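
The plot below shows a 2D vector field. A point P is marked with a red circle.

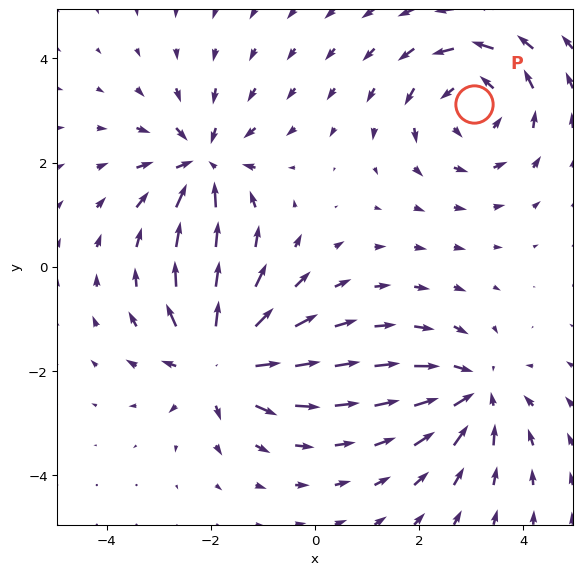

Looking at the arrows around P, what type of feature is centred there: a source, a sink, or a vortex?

vortex

At P (3.0, 3.1) the arrows circulate counterclockwise. Divergence ≈0, curl about +4 — near-zero divergence with nonzero curl is a vortex.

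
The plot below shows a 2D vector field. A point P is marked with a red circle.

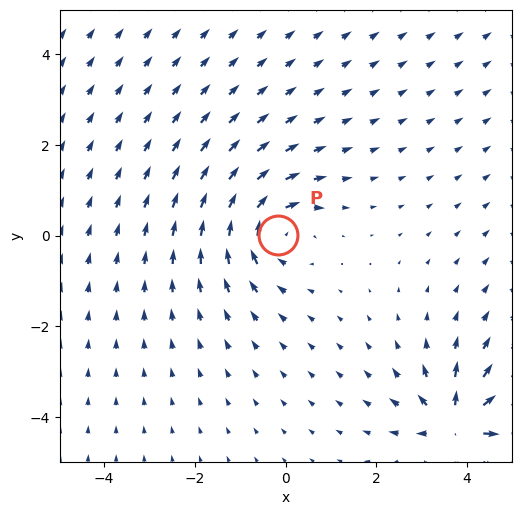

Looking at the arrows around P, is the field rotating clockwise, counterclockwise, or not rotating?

clockwise

Near P at (-0.2, 0.0) the arrows circulate clockwise. The curl (z-component) there is about -4; negative curl means clockwise rotation.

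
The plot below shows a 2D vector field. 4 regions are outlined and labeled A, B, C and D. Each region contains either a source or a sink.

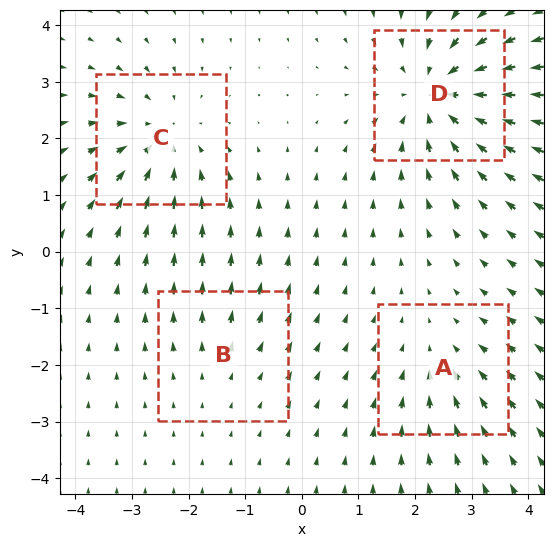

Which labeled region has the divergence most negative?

Divergence at each region's feature centre — A: about -3, B: about +2, C: about -4, D: about -6. Region D is most negative.

D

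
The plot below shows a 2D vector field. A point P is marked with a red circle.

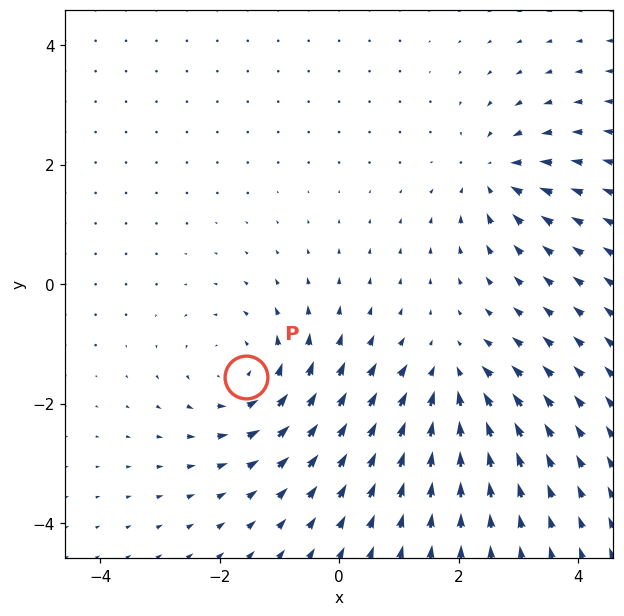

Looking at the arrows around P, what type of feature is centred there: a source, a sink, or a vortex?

vortex

At P (-1.6, -1.6) the arrows circulate counterclockwise. Divergence ≈0, curl about +4 — near-zero divergence with nonzero curl is a vortex.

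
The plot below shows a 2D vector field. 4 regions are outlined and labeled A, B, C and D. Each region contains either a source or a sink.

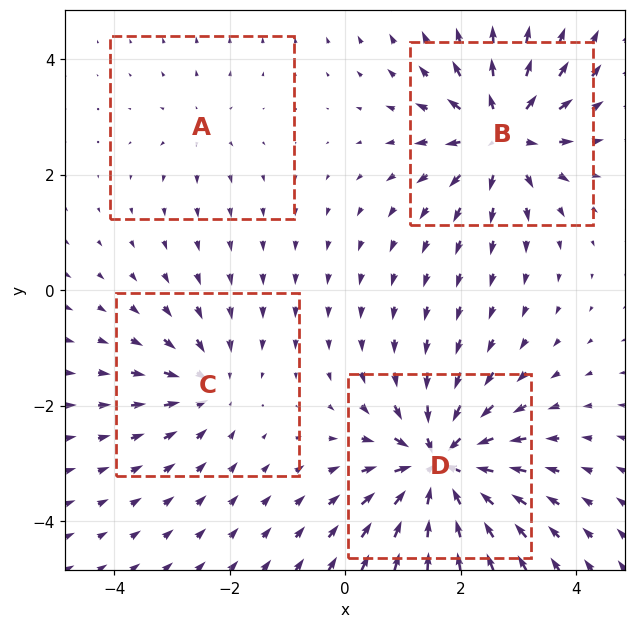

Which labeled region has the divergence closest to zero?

A

Divergence at each region's feature centre — A: about +2, B: about +7, C: about -4, D: about -8. Region A is closest to zero.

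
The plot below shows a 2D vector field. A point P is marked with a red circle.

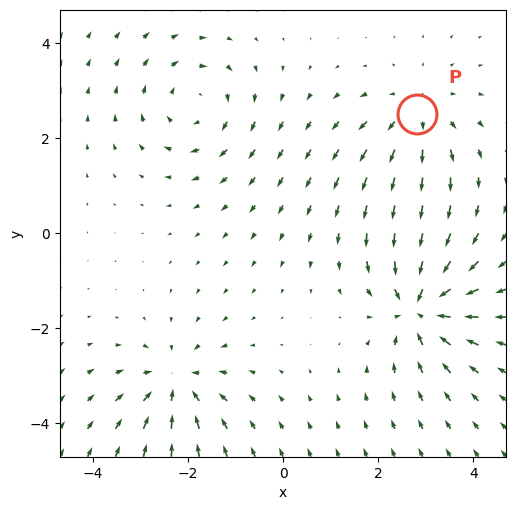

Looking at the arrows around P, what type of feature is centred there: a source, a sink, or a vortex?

source

At P (2.8, 2.5) the arrows spread outward. Divergence about +3, curl ≈0 — positive divergence with near-zero curl is a source.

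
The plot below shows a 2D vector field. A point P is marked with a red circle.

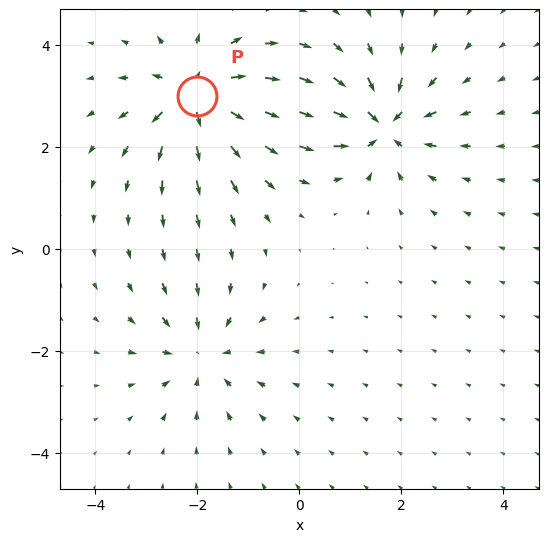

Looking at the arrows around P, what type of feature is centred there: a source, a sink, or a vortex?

At P (-2.0, 3.0) the arrows spread outward. Divergence about +7, curl ≈0 — positive divergence with near-zero curl is a source.

source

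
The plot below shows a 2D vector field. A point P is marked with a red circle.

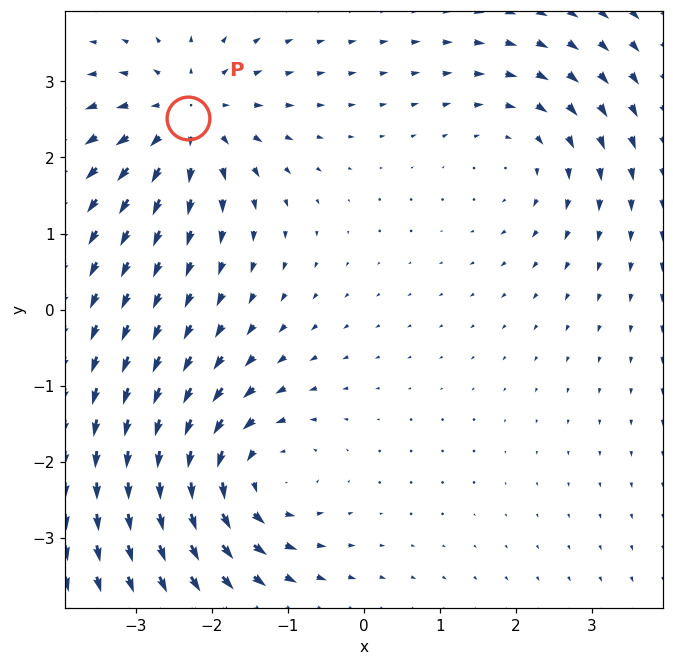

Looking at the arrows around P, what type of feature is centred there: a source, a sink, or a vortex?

At P (-2.3, 2.5) the arrows spread outward. Divergence about +4, curl ≈0 — positive divergence with near-zero curl is a source.

source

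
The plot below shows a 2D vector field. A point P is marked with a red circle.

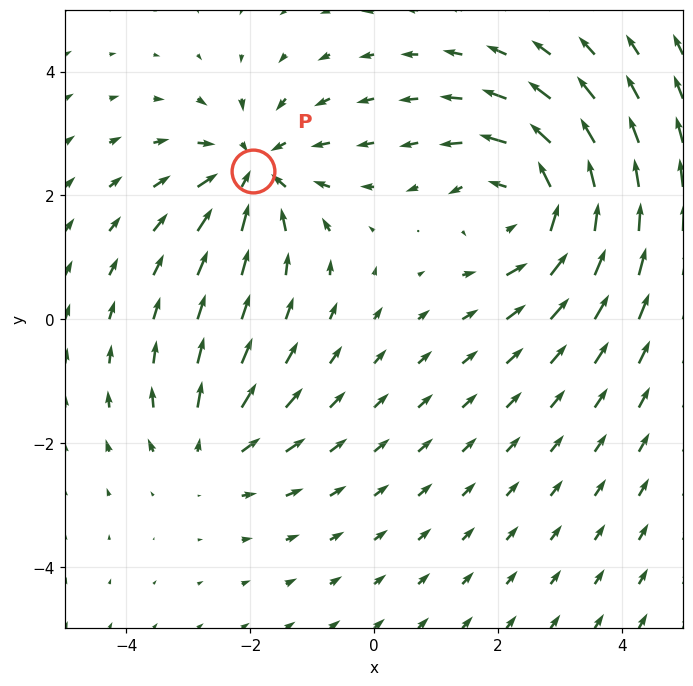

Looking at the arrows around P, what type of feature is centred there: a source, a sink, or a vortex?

sink

At P (-1.9, 2.4) the arrows converge inward. Divergence about -4, curl ≈0 — negative divergence with near-zero curl is a sink.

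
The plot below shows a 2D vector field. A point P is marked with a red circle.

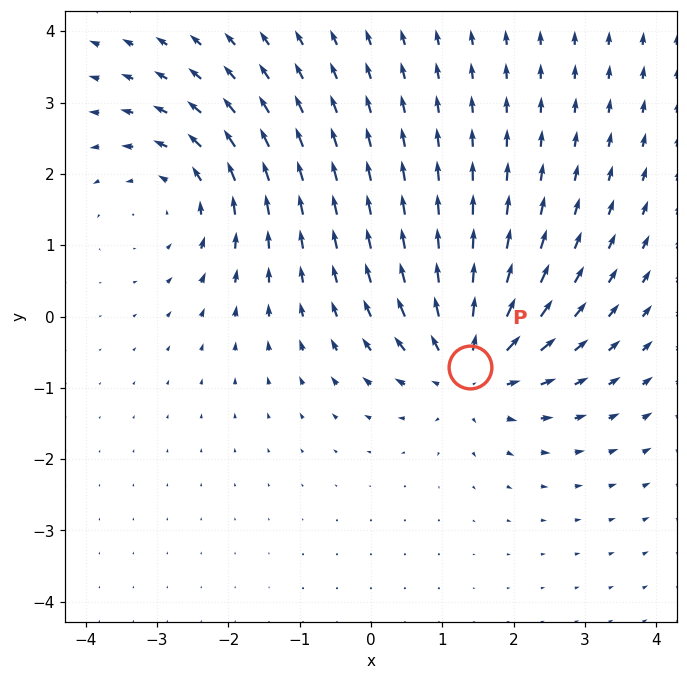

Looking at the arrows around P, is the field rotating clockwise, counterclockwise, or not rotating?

Near P at (1.4, -0.7) the arrows show no circulation. The curl there is ≈0.

not rotating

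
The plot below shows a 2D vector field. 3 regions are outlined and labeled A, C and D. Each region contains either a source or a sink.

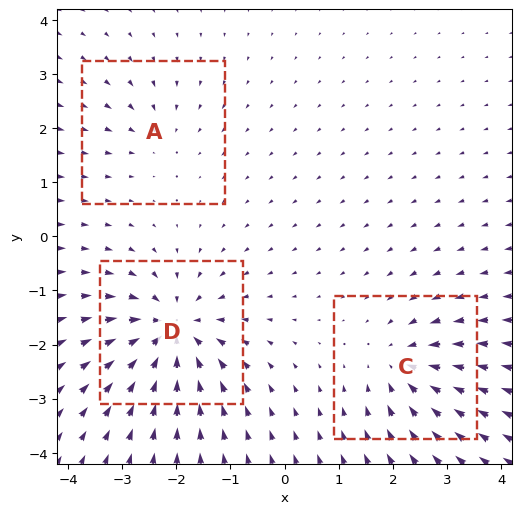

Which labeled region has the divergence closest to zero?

Divergence at each region's feature centre — A: about -2, C: about -4, D: about -6. Region A is closest to zero.

A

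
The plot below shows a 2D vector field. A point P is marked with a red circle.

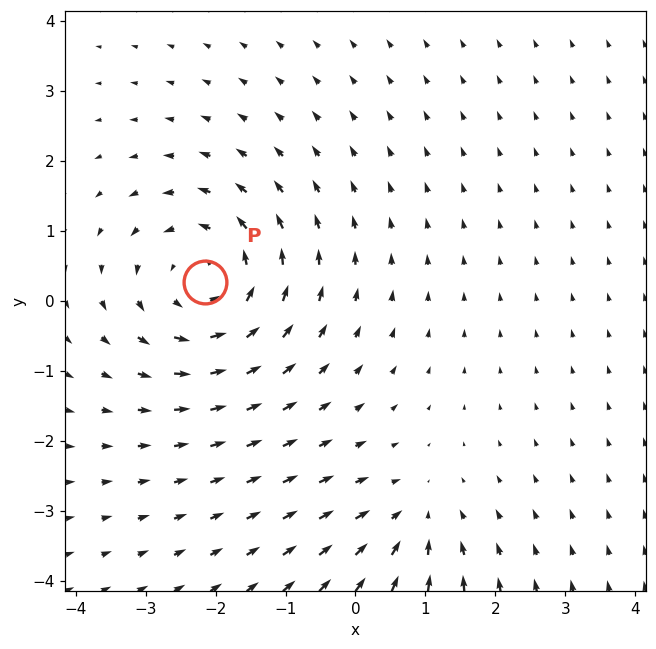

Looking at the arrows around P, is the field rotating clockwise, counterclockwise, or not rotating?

counterclockwise

Near P at (-2.1, 0.3) the arrows circulate counterclockwise. The curl (z-component) there is about +4; positive curl means counterclockwise rotation.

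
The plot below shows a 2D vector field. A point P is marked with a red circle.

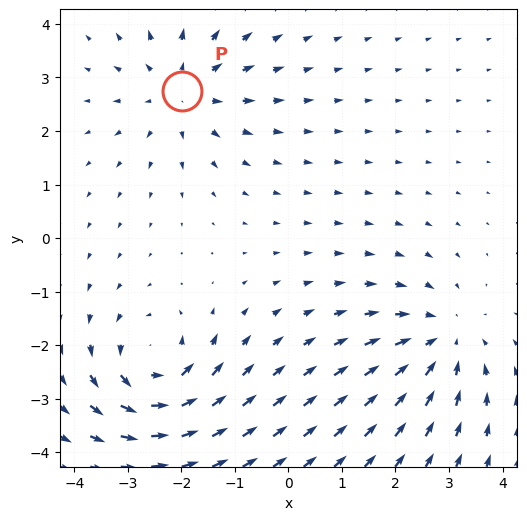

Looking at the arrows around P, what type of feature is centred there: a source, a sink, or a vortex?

source

At P (-2.0, 2.7) the arrows spread outward. Divergence about +4, curl ≈0 — positive divergence with near-zero curl is a source.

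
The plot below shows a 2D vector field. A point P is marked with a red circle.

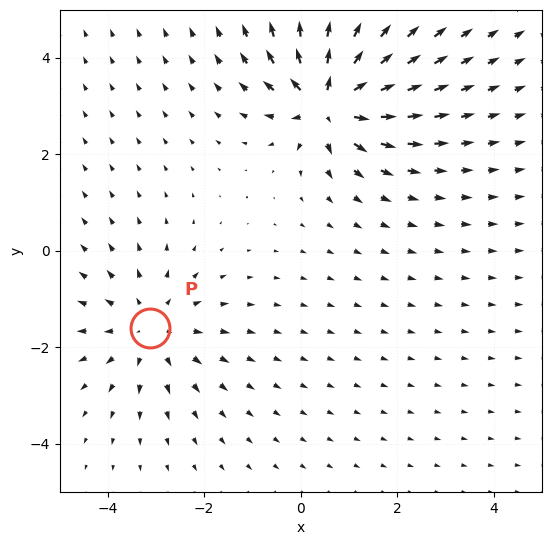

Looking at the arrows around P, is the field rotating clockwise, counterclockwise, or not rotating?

Near P at (-3.1, -1.6) the arrows show no circulation. The curl there is ≈0.

not rotating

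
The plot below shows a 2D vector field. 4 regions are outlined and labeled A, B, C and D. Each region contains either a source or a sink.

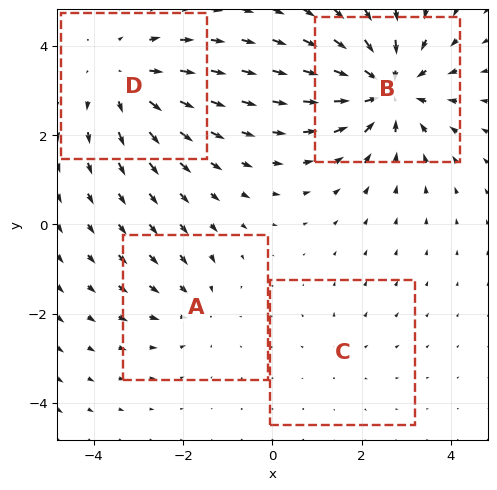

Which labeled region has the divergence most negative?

B

Divergence at each region's feature centre — A: about -3, B: about -6, C: about +2, D: about +4. Region B is most negative.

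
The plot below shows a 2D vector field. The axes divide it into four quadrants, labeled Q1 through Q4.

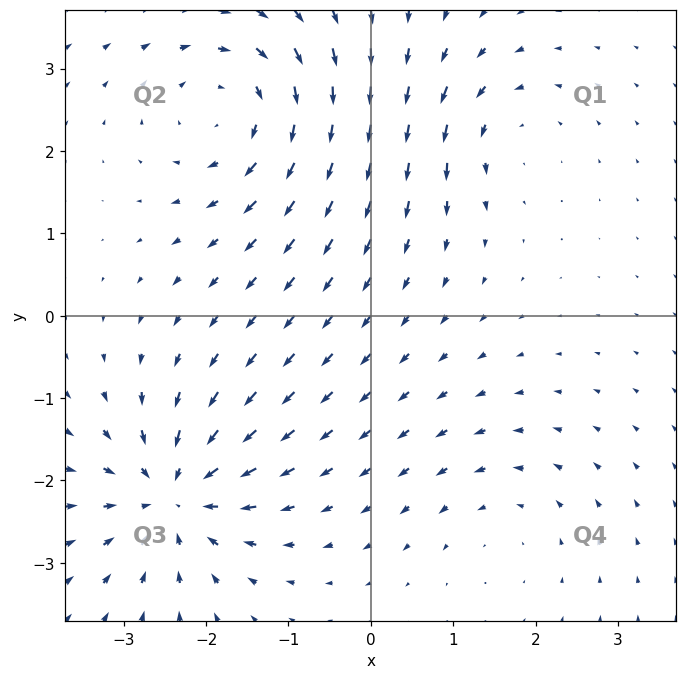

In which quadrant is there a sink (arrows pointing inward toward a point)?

Q3

The sink sits at approximately (-2.4, -2.2), which lies in quadrant Q3. The divergence there is about -6, negative as expected for a sink.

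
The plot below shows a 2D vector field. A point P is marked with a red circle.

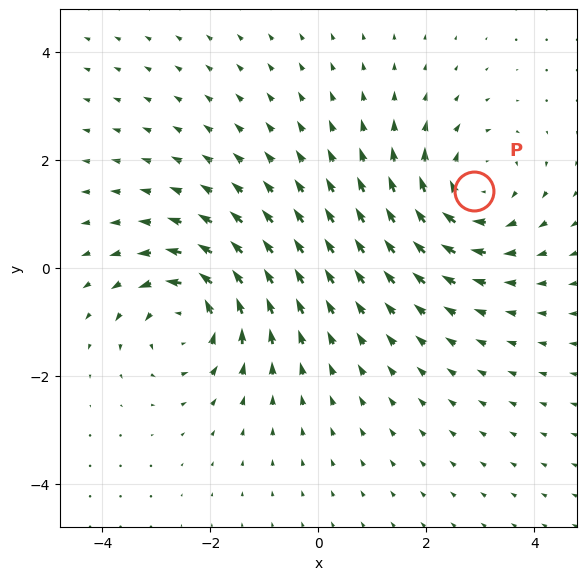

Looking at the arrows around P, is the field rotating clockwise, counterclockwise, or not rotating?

clockwise

Near P at (2.9, 1.4) the arrows circulate clockwise. The curl (z-component) there is about -3; negative curl means clockwise rotation.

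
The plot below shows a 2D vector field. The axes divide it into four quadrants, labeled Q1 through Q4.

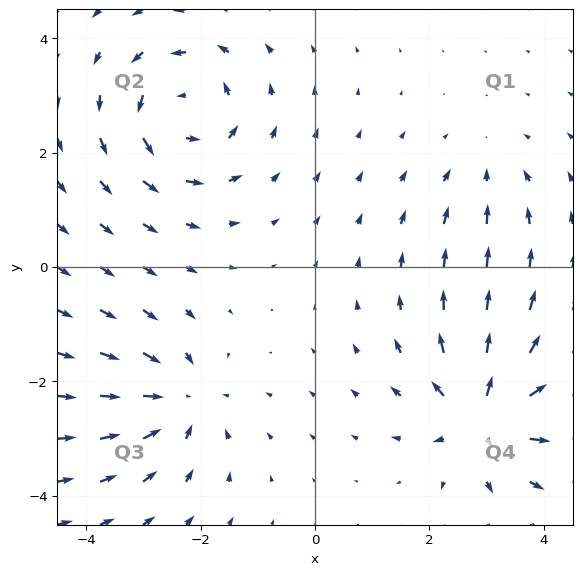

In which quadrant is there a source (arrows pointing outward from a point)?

The source sits at approximately (3.0, -2.6), which lies in quadrant Q4. The divergence there is about +7, positive as expected for a source.

Q4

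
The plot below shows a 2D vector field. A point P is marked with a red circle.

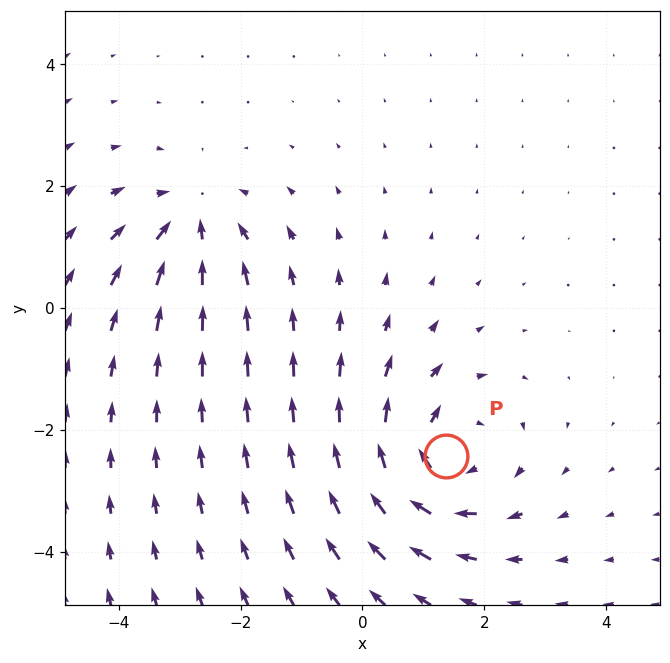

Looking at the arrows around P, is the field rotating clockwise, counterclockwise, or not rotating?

clockwise

Near P at (1.4, -2.4) the arrows circulate clockwise. The curl (z-component) there is about -4; negative curl means clockwise rotation.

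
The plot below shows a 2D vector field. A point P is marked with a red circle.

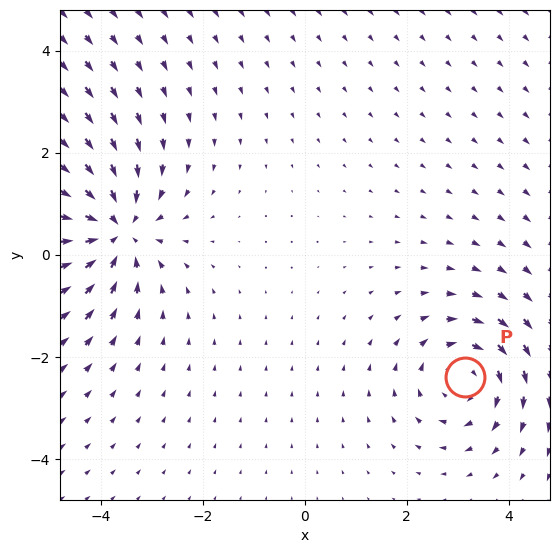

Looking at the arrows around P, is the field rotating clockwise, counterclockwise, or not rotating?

clockwise

Near P at (3.1, -2.4) the arrows circulate clockwise. The curl (z-component) there is about -3; negative curl means clockwise rotation.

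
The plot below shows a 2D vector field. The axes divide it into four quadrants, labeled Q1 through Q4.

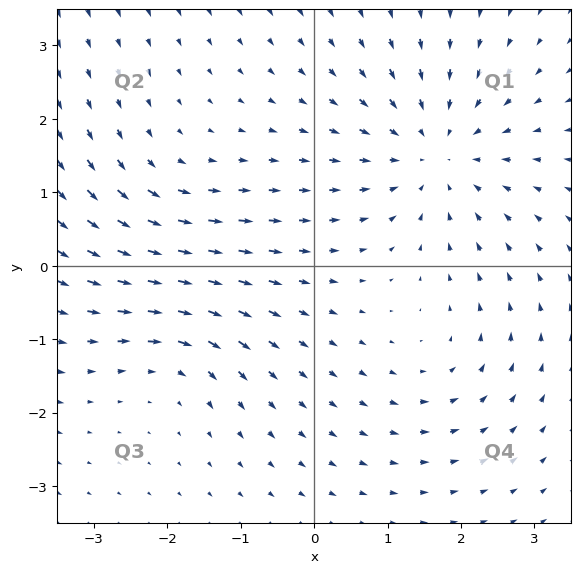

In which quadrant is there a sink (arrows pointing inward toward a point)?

The sink sits at approximately (1.7, 1.5), which lies in quadrant Q1. The divergence there is about -4, negative as expected for a sink.

Q1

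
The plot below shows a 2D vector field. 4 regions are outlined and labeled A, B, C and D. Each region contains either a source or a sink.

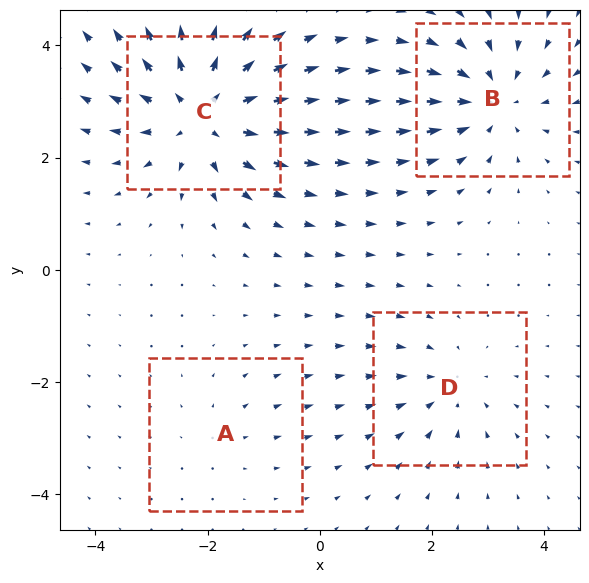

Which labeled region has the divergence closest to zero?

Divergence at each region's feature centre — A: about +2, B: about -5, C: about +6, D: about -3. Region A is closest to zero.

A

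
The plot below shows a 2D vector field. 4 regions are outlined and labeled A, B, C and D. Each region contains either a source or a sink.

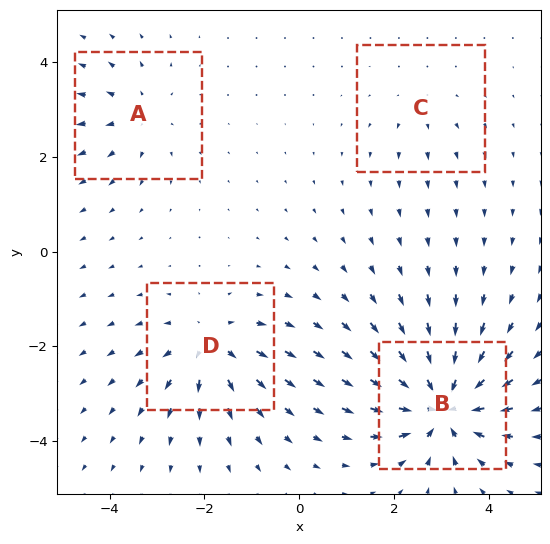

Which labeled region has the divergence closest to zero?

Divergence at each region's feature centre — A: about +4, B: about -9, C: about +2, D: about +5. Region C is closest to zero.

C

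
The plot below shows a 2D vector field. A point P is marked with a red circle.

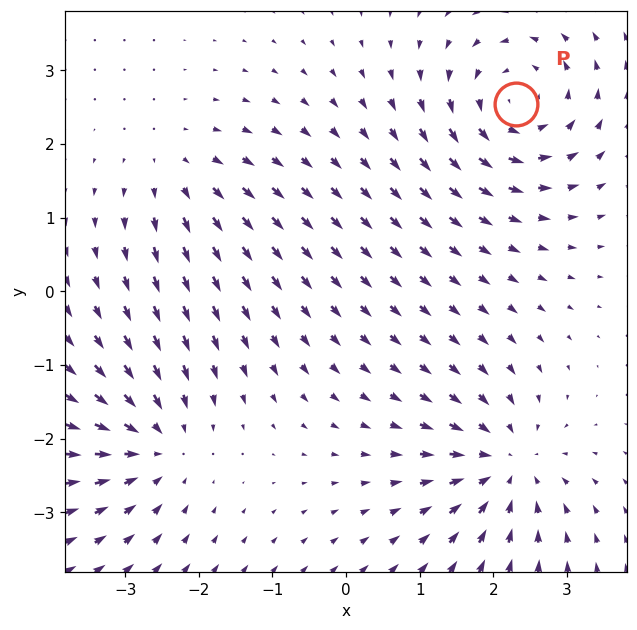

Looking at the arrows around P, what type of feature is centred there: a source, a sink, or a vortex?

At P (2.3, 2.5) the arrows circulate counterclockwise. Divergence ≈0, curl about +5 — near-zero divergence with nonzero curl is a vortex.

vortex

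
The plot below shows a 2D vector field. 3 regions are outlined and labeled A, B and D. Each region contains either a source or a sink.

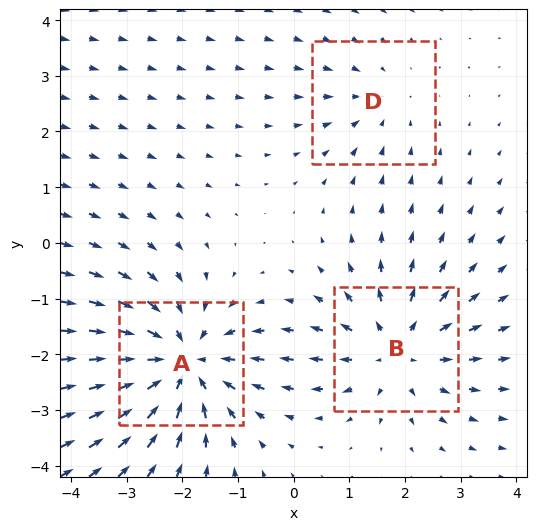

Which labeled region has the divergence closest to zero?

Divergence at each region's feature centre — A: about -4, B: about +3, D: about -2. Region D is closest to zero.

D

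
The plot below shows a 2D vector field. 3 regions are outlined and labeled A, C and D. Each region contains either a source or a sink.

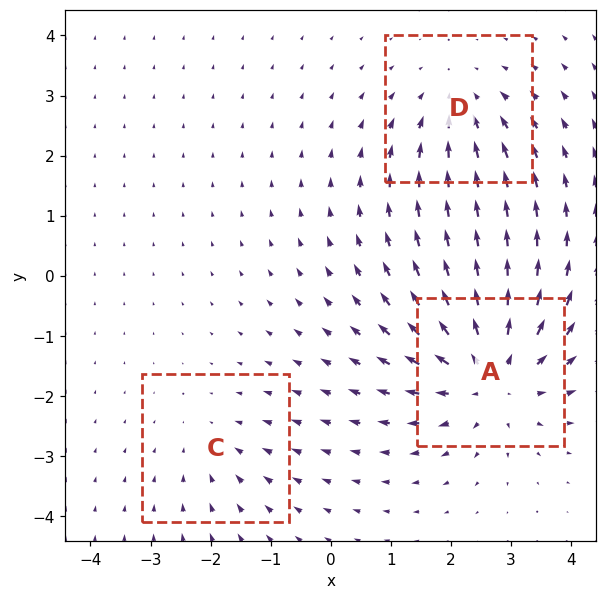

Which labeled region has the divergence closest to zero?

C

Divergence at each region's feature centre — A: about +5, C: about -2, D: about -3. Region C is closest to zero.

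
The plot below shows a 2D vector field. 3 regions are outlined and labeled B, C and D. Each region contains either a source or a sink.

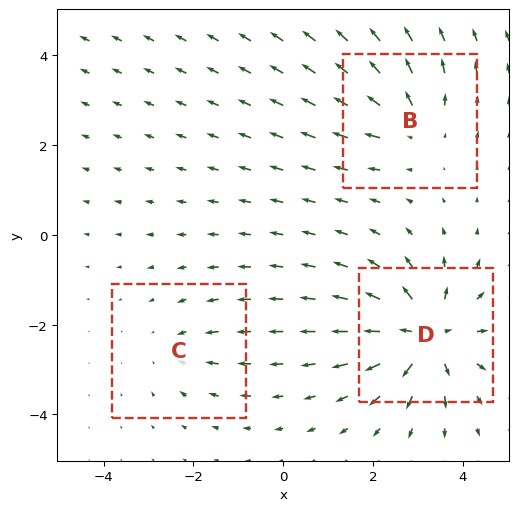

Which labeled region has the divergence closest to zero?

C

Divergence at each region's feature centre — B: about +3, C: about -2, D: about +6. Region C is closest to zero.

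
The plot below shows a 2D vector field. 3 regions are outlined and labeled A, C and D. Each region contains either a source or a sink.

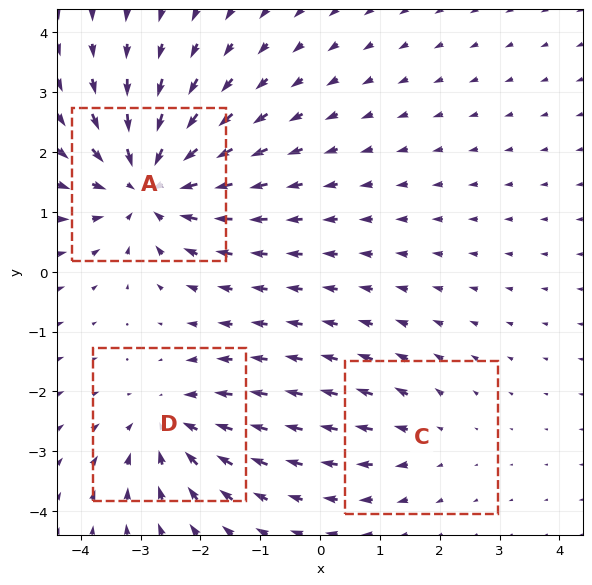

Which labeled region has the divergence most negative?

Divergence at each region's feature centre — A: about -5, C: about +2, D: about -3. Region A is most negative.

A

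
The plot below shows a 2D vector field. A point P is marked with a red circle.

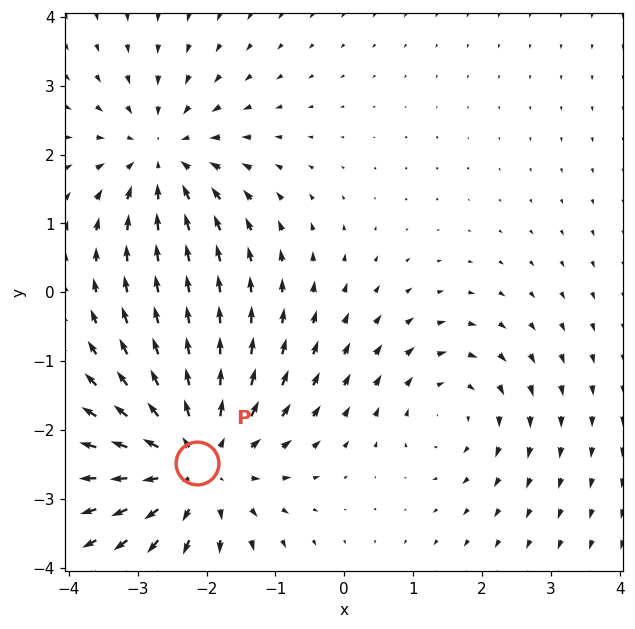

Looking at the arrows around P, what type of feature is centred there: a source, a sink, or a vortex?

At P (-2.1, -2.5) the arrows spread outward. Divergence about +4, curl ≈0 — positive divergence with near-zero curl is a source.

source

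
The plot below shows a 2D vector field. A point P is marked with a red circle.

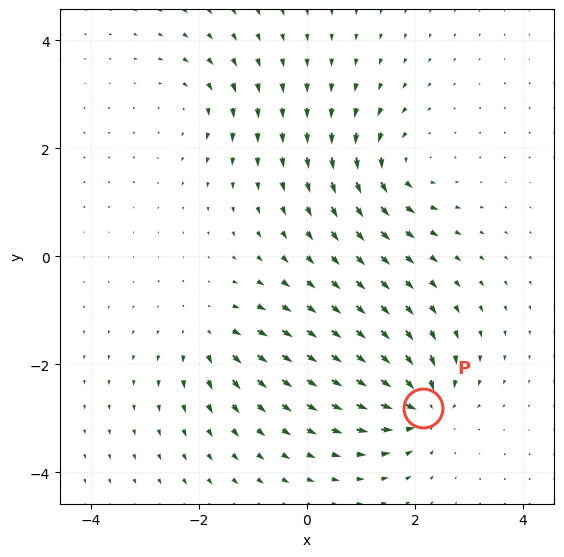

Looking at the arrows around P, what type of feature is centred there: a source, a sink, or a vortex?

sink

At P (2.1, -2.8) the arrows converge inward. Divergence about -6, curl ≈0 — negative divergence with near-zero curl is a sink.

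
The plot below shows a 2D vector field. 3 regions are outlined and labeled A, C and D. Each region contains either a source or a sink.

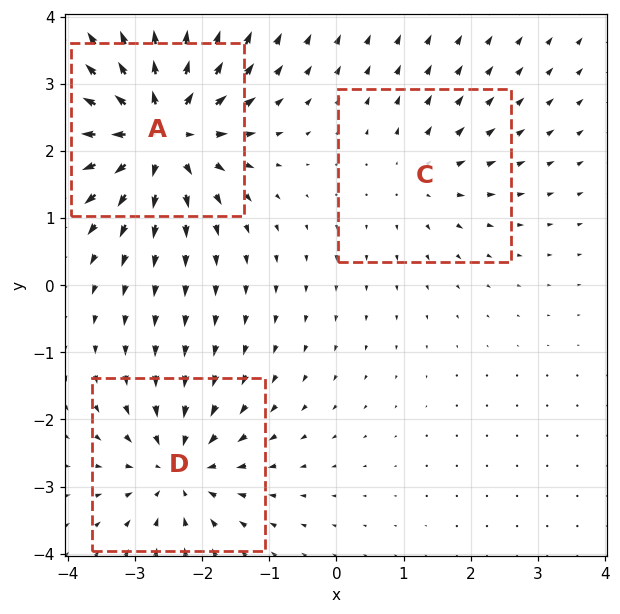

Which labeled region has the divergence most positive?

Divergence at each region's feature centre — A: about +6, C: about +2, D: about -4. Region A is most positive.

A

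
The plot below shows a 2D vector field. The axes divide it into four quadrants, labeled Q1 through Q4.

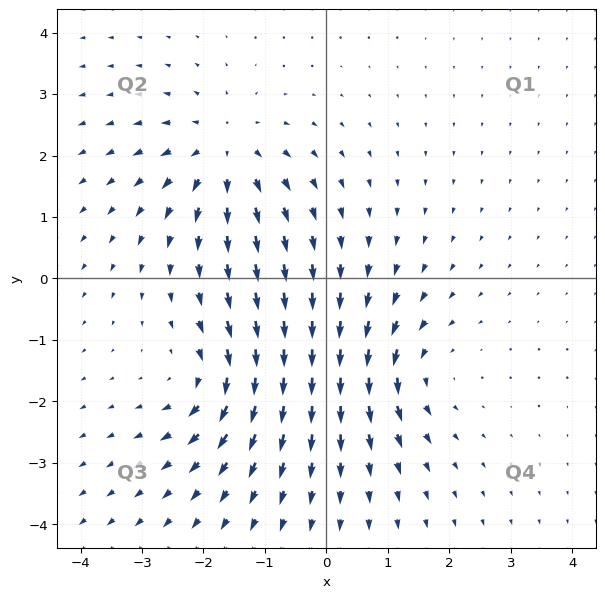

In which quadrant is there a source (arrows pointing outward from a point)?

The source sits at approximately (-1.7, 2.1), which lies in quadrant Q2. The divergence there is about +6, positive as expected for a source.

Q2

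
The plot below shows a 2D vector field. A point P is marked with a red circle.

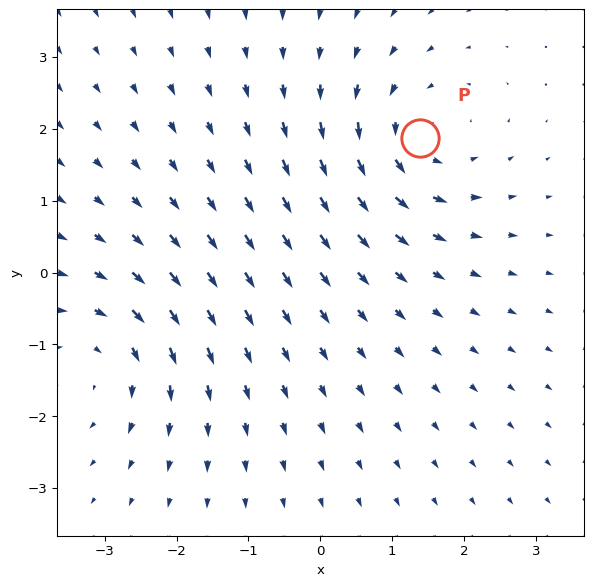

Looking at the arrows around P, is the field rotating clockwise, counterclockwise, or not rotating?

Near P at (1.4, 1.9) the arrows circulate counterclockwise. The curl (z-component) there is about +5; positive curl means counterclockwise rotation.

counterclockwise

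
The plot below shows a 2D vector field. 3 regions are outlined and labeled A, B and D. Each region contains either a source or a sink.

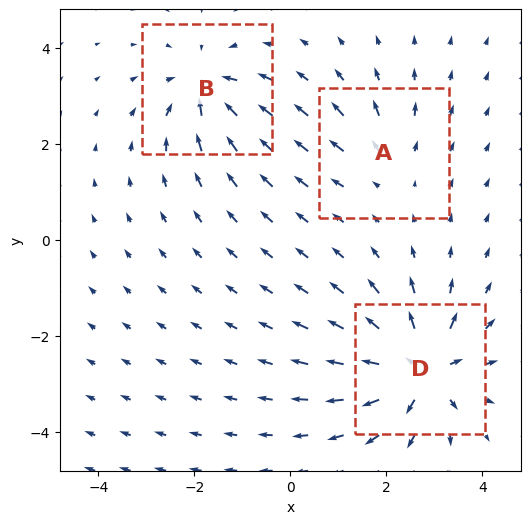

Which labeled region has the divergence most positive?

Divergence at each region's feature centre — A: about +2, B: about -4, D: about +6. Region D is most positive.

D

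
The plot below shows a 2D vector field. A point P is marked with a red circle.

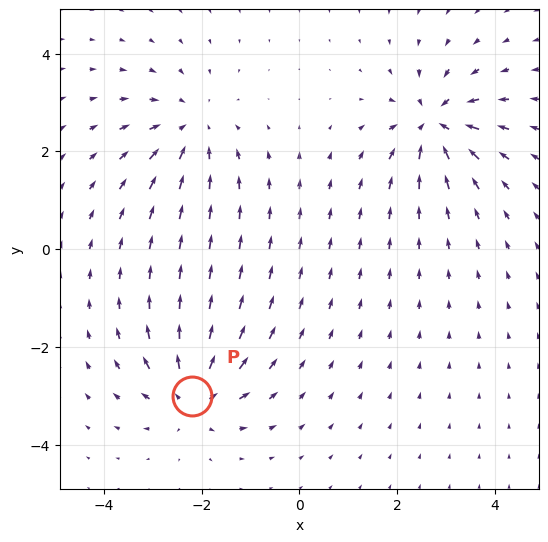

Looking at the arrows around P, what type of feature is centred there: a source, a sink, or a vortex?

At P (-2.2, -3.0) the arrows spread outward. Divergence about +6, curl ≈0 — positive divergence with near-zero curl is a source.

source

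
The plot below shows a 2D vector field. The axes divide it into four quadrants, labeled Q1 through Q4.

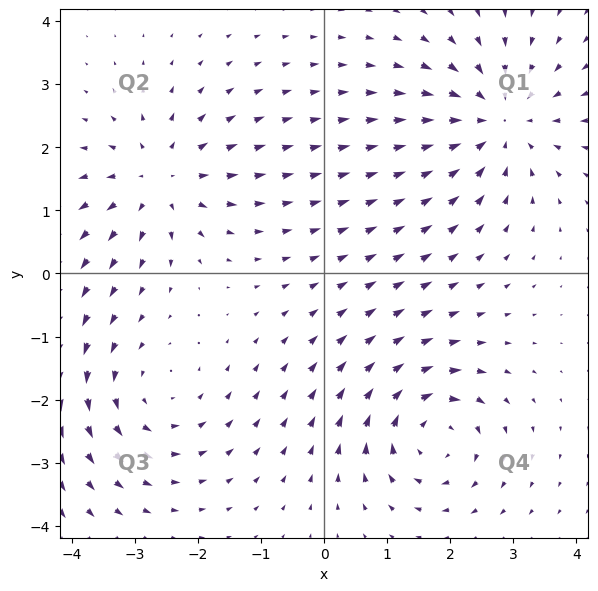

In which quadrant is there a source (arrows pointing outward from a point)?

Q2

The source sits at approximately (-2.6, 1.5), which lies in quadrant Q2. The divergence there is about +4, positive as expected for a source.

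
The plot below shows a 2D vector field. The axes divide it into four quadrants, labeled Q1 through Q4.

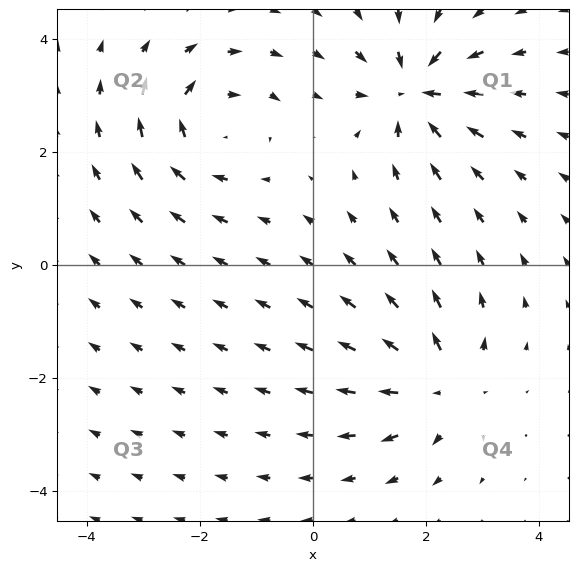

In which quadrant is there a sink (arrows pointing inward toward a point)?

Q1

The sink sits at approximately (1.8, 3.1), which lies in quadrant Q1. The divergence there is about -6, negative as expected for a sink.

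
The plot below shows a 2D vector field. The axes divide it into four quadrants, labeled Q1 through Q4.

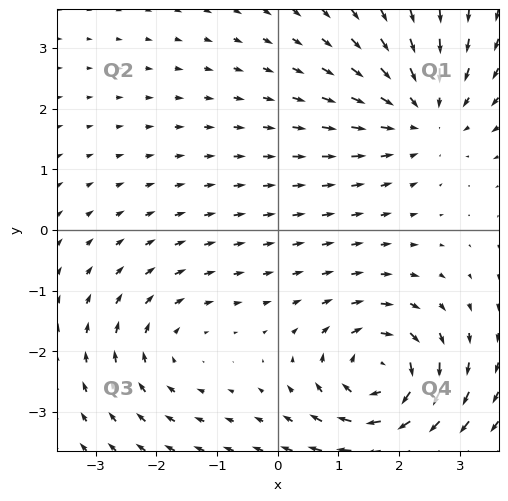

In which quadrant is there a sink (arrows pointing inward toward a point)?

Q1

The sink sits at approximately (2.4, 1.9), which lies in quadrant Q1. The divergence there is about -4, negative as expected for a sink.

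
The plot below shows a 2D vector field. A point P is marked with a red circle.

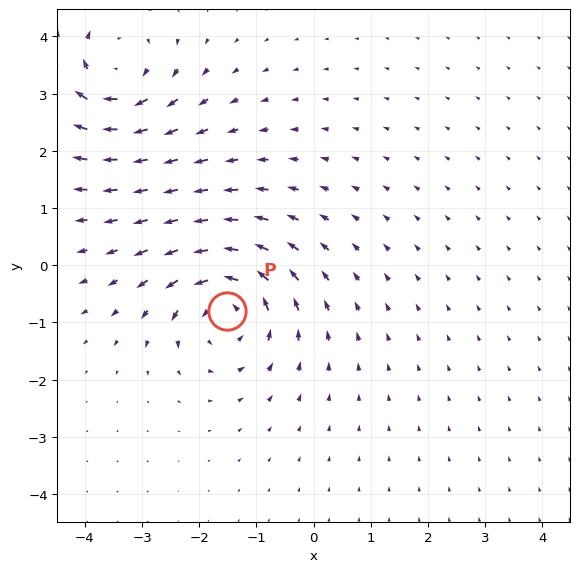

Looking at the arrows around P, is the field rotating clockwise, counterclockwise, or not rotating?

Near P at (-1.5, -0.8) the arrows circulate counterclockwise. The curl (z-component) there is about +5; positive curl means counterclockwise rotation.

counterclockwise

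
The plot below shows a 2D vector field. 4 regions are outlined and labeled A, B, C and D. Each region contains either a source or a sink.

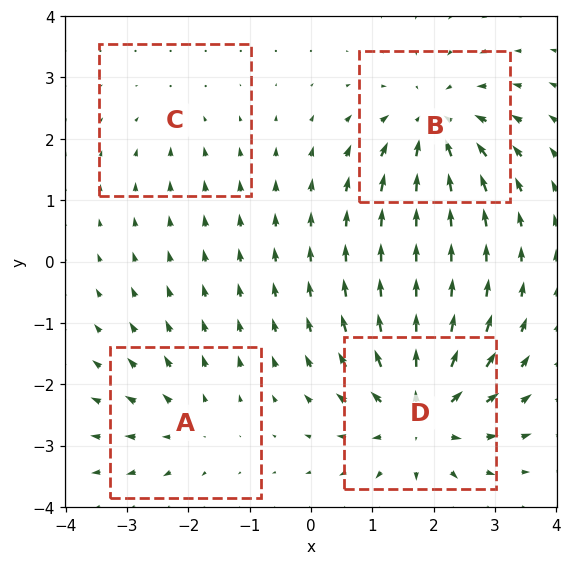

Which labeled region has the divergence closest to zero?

Divergence at each region's feature centre — A: about +3, B: about -6, C: about -2, D: about +7. Region C is closest to zero.

C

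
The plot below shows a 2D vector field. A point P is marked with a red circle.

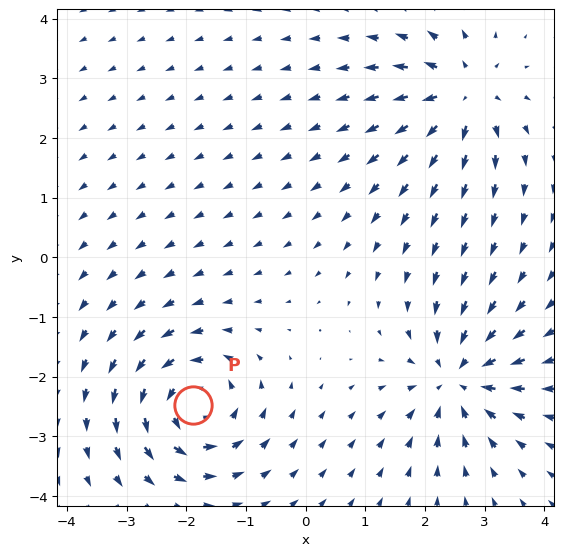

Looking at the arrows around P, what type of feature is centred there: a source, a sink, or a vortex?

At P (-1.9, -2.5) the arrows circulate counterclockwise. Divergence ≈0, curl about +7 — near-zero divergence with nonzero curl is a vortex.

vortex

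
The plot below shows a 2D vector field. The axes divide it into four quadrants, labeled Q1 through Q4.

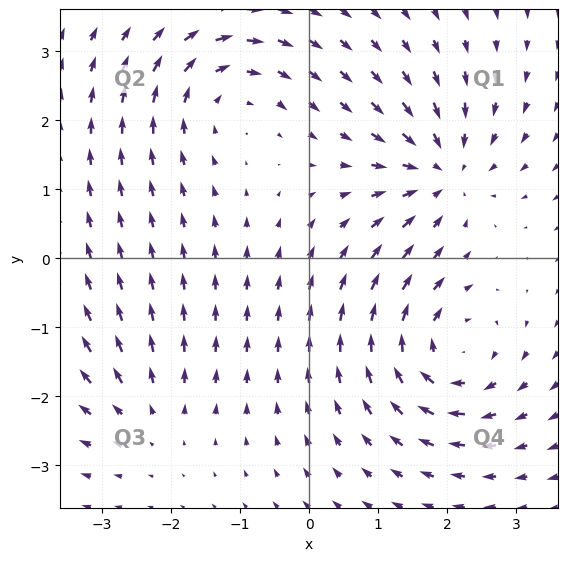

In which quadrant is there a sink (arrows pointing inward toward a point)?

Q1

The sink sits at approximately (1.9, 1.3), which lies in quadrant Q1. The divergence there is about -6, negative as expected for a sink.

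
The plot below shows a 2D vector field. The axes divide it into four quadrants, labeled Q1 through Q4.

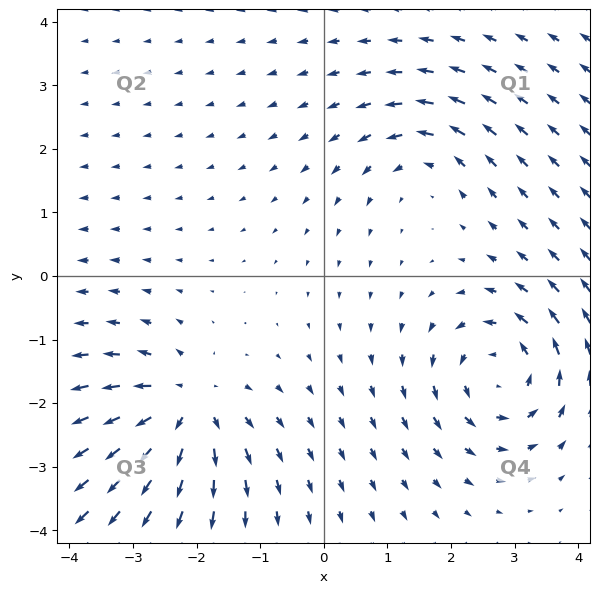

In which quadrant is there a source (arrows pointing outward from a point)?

The source sits at approximately (-2.2, -2.1), which lies in quadrant Q3. The divergence there is about +5, positive as expected for a source.

Q3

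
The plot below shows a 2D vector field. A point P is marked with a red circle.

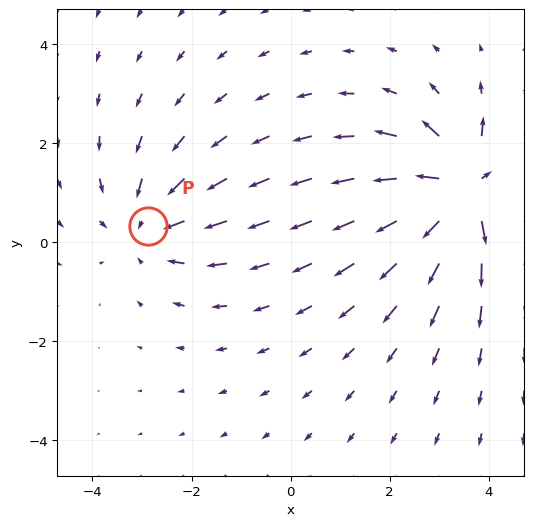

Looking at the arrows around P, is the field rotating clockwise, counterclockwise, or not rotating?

not rotating

Near P at (-2.9, 0.3) the arrows show no circulation. The curl there is ≈0.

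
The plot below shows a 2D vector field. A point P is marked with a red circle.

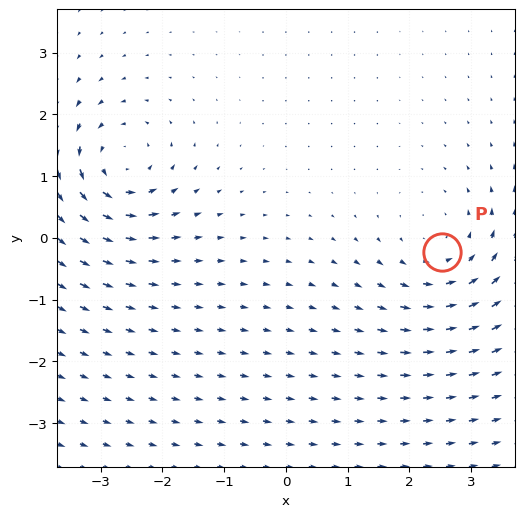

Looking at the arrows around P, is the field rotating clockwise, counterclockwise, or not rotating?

counterclockwise

Near P at (2.5, -0.2) the arrows circulate counterclockwise. The curl (z-component) there is about +4; positive curl means counterclockwise rotation.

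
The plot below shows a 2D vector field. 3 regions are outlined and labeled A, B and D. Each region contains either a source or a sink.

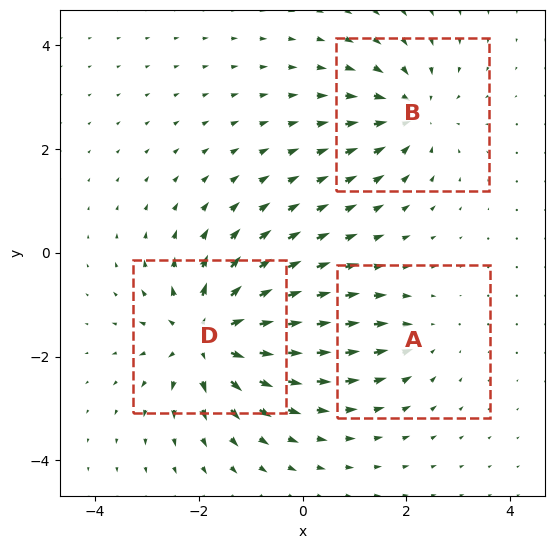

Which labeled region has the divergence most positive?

Divergence at each region's feature centre — A: about -2, B: about -3, D: about +5. Region D is most positive.

D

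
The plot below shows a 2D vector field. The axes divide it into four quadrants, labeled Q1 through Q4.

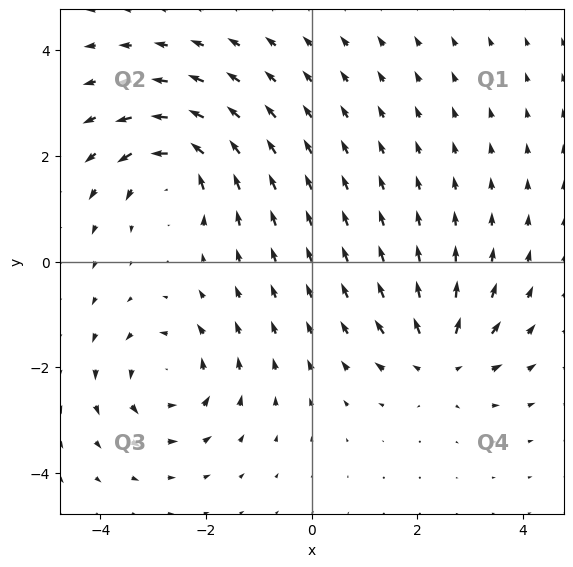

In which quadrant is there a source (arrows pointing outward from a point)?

Q4

The source sits at approximately (2.4, -1.9), which lies in quadrant Q4. The divergence there is about +5, positive as expected for a source.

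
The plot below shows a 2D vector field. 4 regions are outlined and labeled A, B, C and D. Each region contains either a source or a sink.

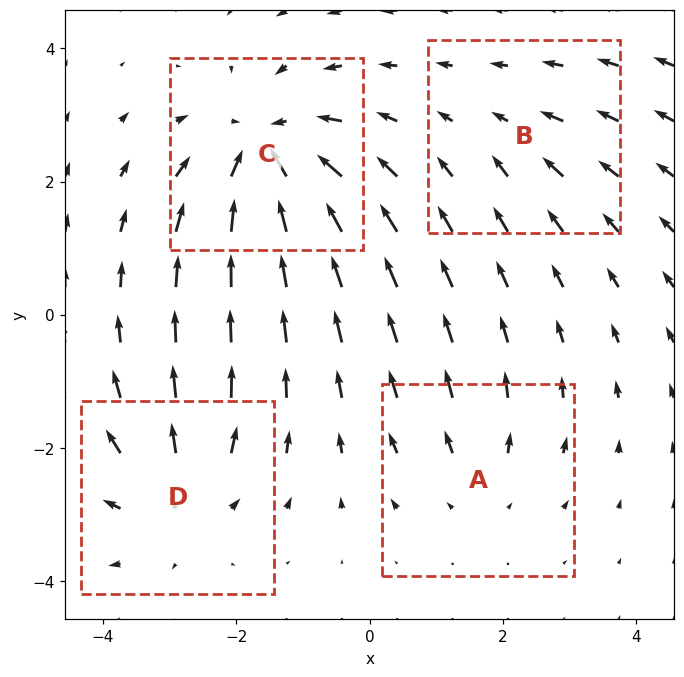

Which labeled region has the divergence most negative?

C

Divergence at each region's feature centre — A: about +3, B: about -2, C: about -6, D: about +4. Region C is most negative.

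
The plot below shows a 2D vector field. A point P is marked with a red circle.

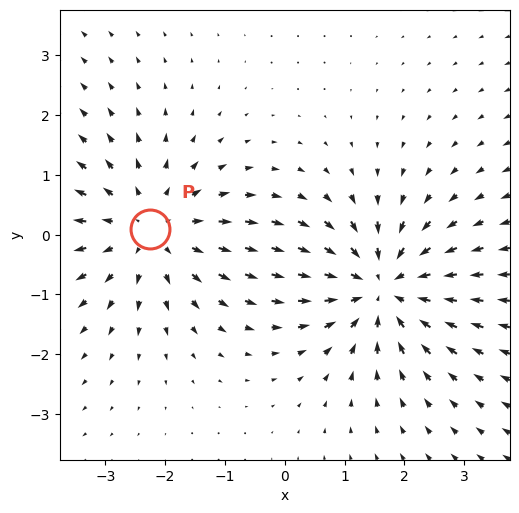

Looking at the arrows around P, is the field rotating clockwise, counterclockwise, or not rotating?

not rotating

Near P at (-2.3, 0.1) the arrows show no circulation. The curl there is ≈0.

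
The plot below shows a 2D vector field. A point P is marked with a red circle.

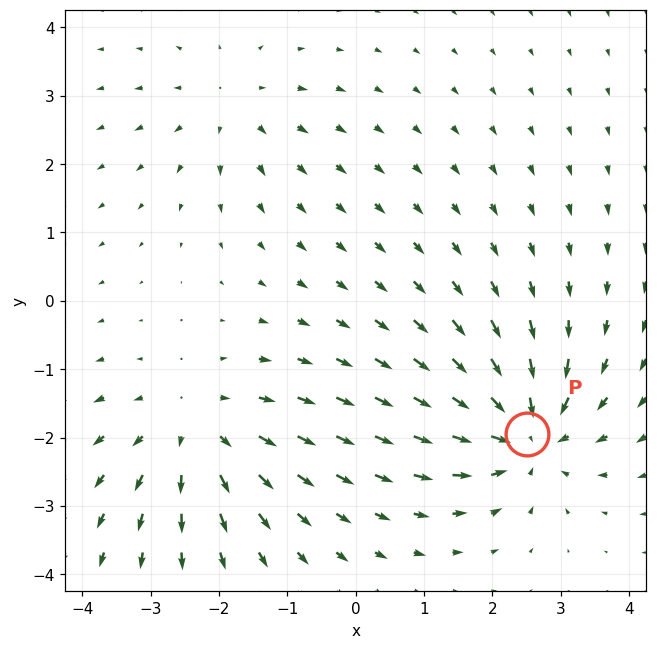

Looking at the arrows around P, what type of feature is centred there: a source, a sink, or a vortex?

At P (2.5, -1.9) the arrows converge inward. Divergence about -5, curl ≈0 — negative divergence with near-zero curl is a sink.

sink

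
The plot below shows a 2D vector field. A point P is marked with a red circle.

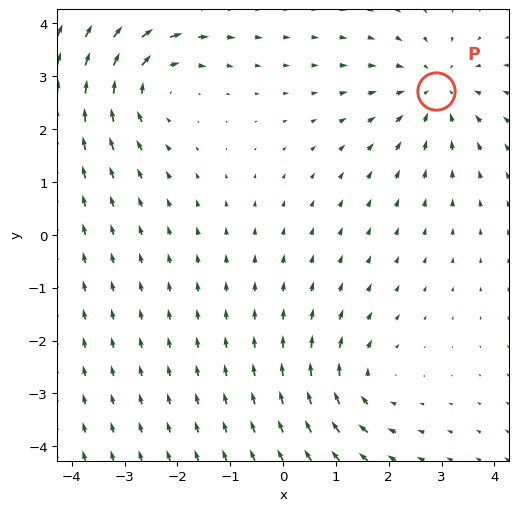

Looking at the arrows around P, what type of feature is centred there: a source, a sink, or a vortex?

At P (2.9, 2.7) the arrows converge inward. Divergence about -3, curl ≈0 — negative divergence with near-zero curl is a sink.

sink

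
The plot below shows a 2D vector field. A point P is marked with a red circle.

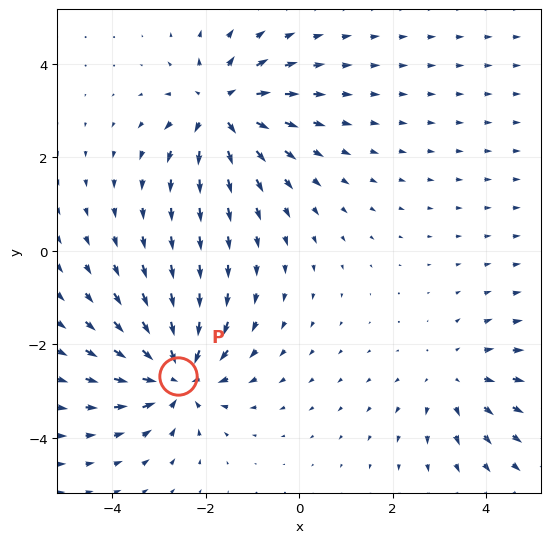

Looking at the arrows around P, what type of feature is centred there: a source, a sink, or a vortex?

sink

At P (-2.6, -2.7) the arrows converge inward. Divergence about -5, curl ≈0 — negative divergence with near-zero curl is a sink.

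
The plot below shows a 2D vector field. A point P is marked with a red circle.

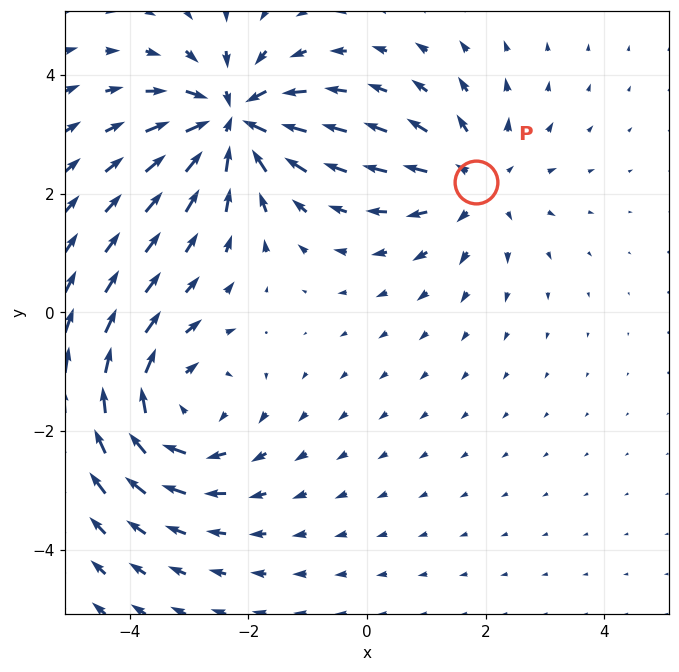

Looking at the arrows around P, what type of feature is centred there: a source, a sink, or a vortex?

At P (1.8, 2.2) the arrows spread outward. Divergence about +3, curl ≈0 — positive divergence with near-zero curl is a source.

source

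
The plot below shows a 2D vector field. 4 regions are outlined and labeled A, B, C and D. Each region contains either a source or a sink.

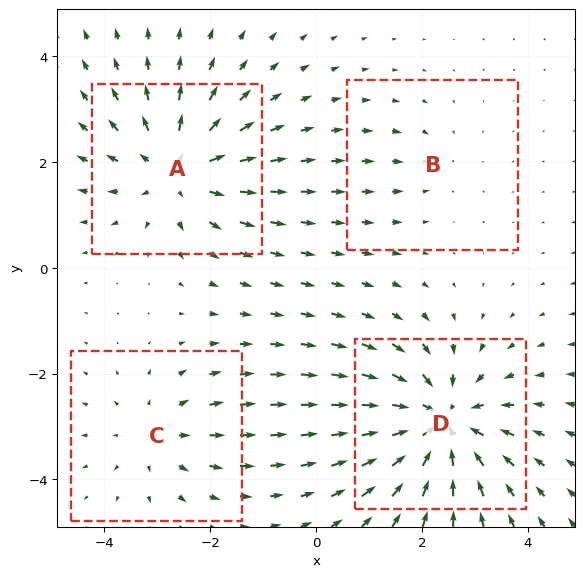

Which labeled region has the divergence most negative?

D

Divergence at each region's feature centre — A: about +5, B: about -2, C: about +3, D: about -6. Region D is most negative.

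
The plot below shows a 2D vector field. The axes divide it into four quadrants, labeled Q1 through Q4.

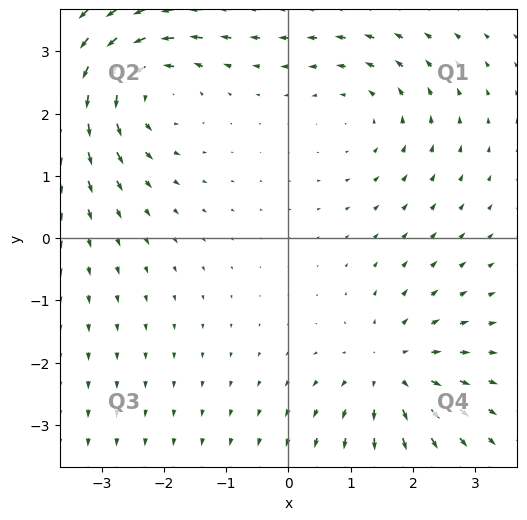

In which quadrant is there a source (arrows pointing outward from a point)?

Q4

The source sits at approximately (1.7, -2.1), which lies in quadrant Q4. The divergence there is about +3, positive as expected for a source.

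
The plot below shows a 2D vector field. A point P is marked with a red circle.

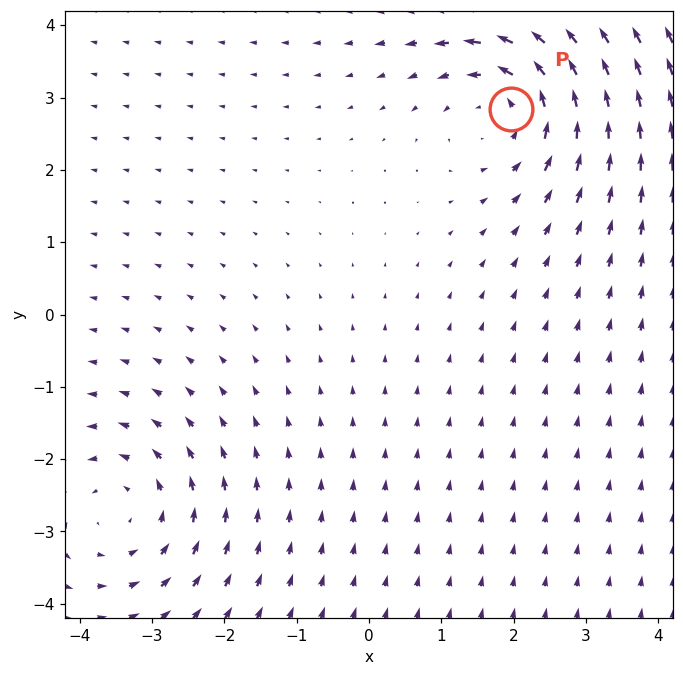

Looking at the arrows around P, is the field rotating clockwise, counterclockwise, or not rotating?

counterclockwise

Near P at (2.0, 2.8) the arrows circulate counterclockwise. The curl (z-component) there is about +4; positive curl means counterclockwise rotation.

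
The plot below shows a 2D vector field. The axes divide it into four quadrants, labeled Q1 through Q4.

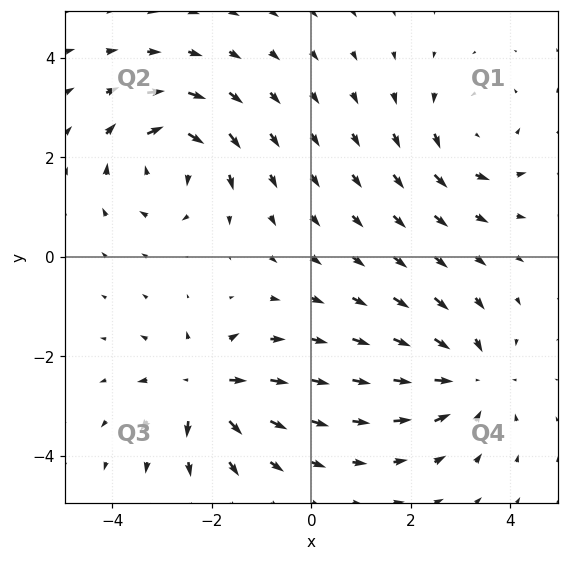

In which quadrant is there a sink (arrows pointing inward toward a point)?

The sink sits at approximately (3.2, -2.4), which lies in quadrant Q4. The divergence there is about -4, negative as expected for a sink.

Q4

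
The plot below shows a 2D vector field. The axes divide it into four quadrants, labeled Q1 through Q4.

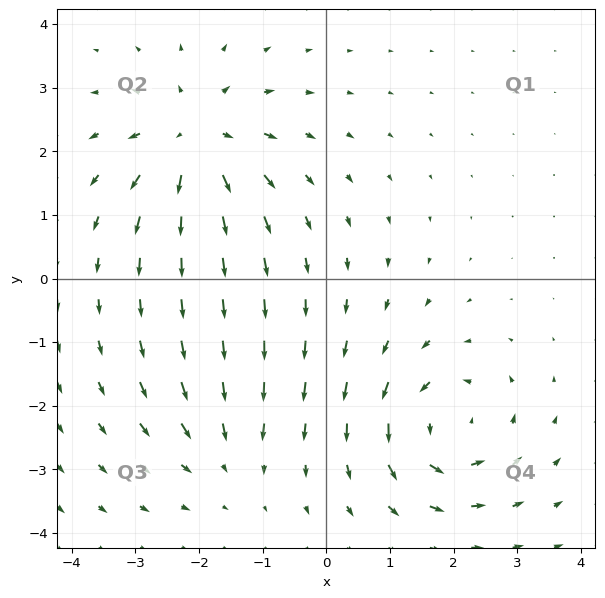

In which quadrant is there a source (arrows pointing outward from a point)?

Q2

The source sits at approximately (-2.0, 2.2), which lies in quadrant Q2. The divergence there is about +5, positive as expected for a source.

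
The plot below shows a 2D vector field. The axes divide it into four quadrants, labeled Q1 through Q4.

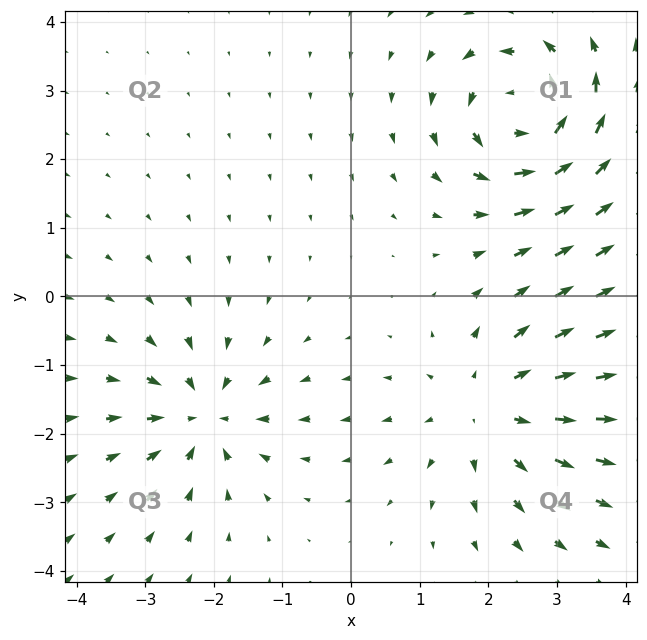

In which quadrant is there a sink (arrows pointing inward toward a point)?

The sink sits at approximately (-2.2, -1.8), which lies in quadrant Q3. The divergence there is about -4, negative as expected for a sink.

Q3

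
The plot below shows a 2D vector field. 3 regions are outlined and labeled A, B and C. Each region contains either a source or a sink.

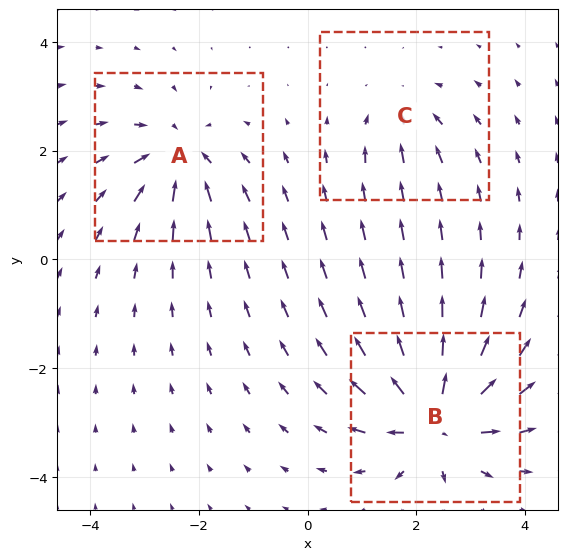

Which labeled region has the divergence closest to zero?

C

Divergence at each region's feature centre — A: about -4, B: about +6, C: about -2. Region C is closest to zero.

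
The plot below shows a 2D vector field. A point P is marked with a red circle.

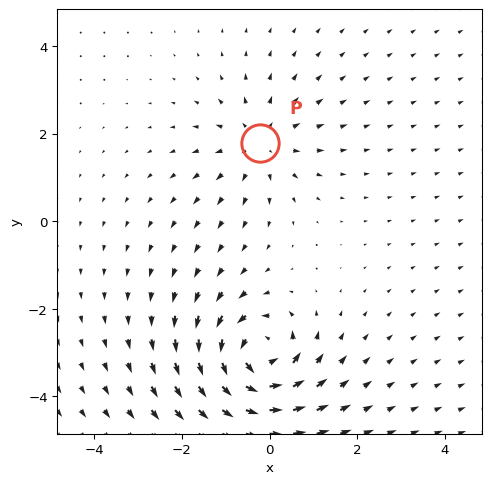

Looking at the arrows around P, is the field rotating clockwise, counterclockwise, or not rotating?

not rotating

Near P at (-0.2, 1.8) the arrows show no circulation. The curl there is ≈0.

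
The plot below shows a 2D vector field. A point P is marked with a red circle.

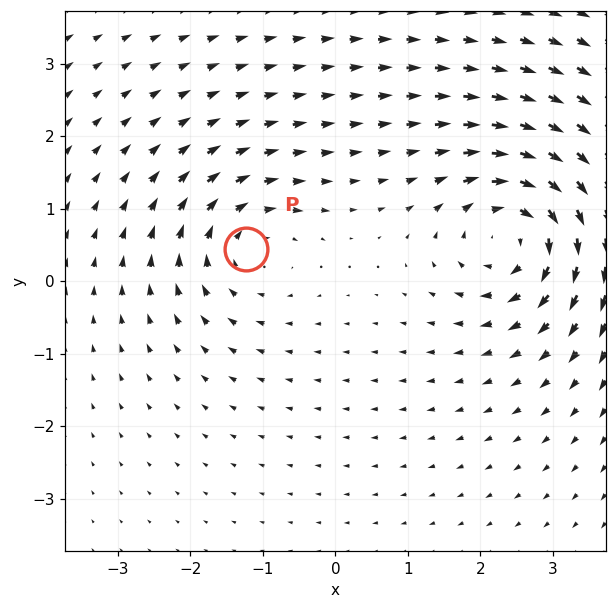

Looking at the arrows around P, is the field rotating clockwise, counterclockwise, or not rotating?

Near P at (-1.2, 0.4) the arrows circulate clockwise. The curl (z-component) there is about -3; negative curl means clockwise rotation.

clockwise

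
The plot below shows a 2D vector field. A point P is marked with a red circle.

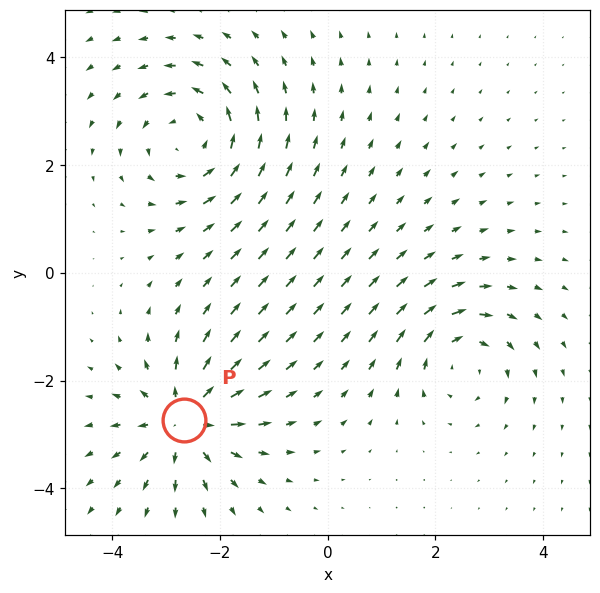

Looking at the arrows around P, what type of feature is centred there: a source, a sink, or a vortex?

source

At P (-2.7, -2.7) the arrows spread outward. Divergence about +4, curl ≈0 — positive divergence with near-zero curl is a source.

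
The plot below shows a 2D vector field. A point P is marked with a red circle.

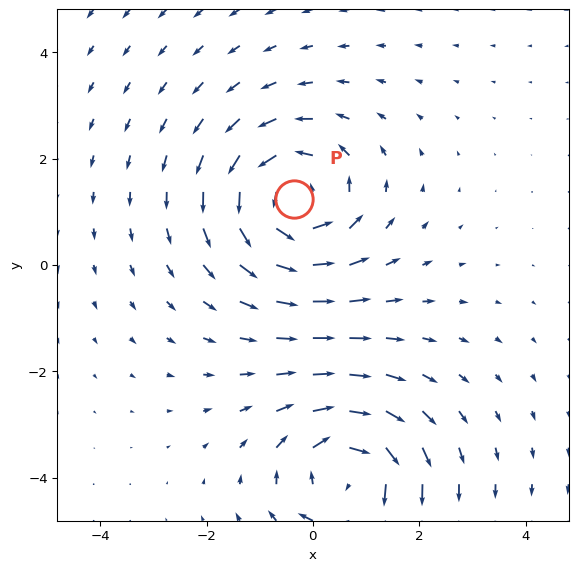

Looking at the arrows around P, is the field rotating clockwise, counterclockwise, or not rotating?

counterclockwise

Near P at (-0.4, 1.2) the arrows circulate counterclockwise. The curl (z-component) there is about +2; positive curl means counterclockwise rotation.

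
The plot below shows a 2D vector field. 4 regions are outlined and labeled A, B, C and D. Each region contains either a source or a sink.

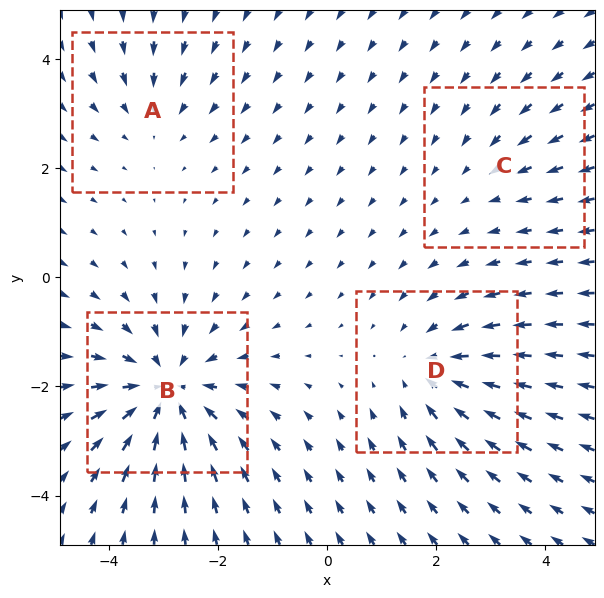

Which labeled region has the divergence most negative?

B

Divergence at each region's feature centre — A: about -3, B: about -6, C: about -2, D: about -4. Region B is most negative.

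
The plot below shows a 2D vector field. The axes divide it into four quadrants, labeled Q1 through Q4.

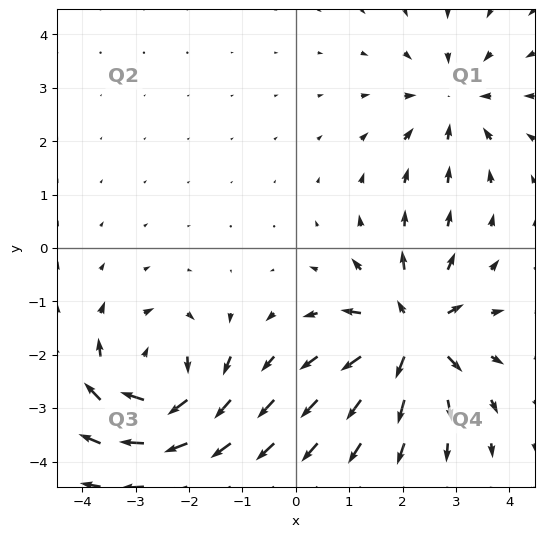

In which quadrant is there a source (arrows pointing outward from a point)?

The source sits at approximately (2.2, -1.6), which lies in quadrant Q4. The divergence there is about +6, positive as expected for a source.

Q4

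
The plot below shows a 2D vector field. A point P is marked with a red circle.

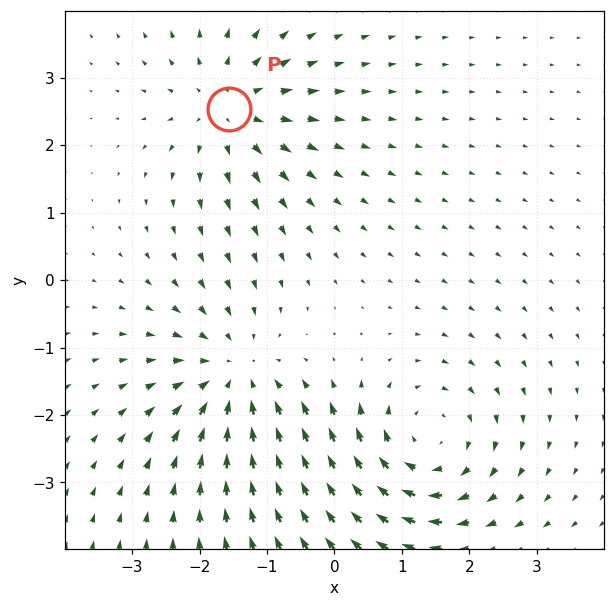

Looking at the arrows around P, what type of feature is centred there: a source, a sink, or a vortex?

source

At P (-1.6, 2.5) the arrows spread outward. Divergence about +5, curl ≈0 — positive divergence with near-zero curl is a source.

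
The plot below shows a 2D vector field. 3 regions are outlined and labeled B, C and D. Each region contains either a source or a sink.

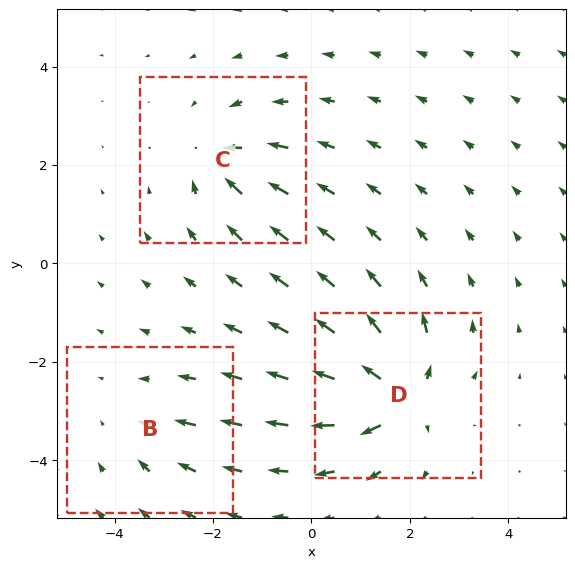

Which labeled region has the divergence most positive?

D

Divergence at each region's feature centre — B: about -2, C: about -4, D: about +6. Region D is most positive.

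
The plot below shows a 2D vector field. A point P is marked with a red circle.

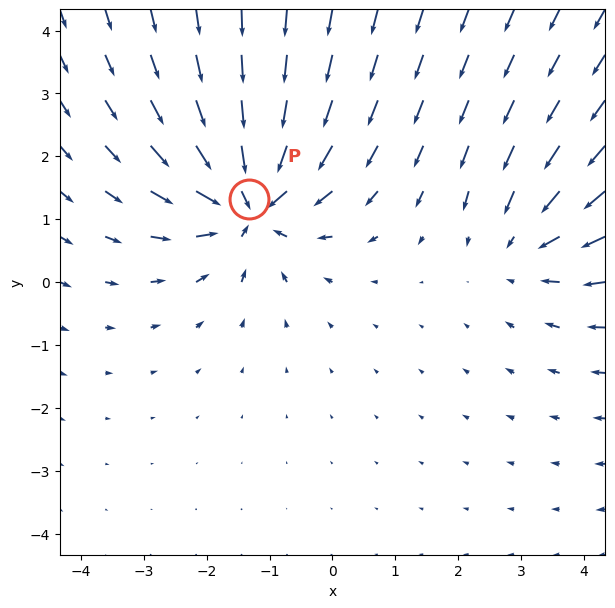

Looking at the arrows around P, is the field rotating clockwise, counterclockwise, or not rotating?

Near P at (-1.3, 1.3) the arrows show no circulation. The curl there is ≈0.

not rotating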